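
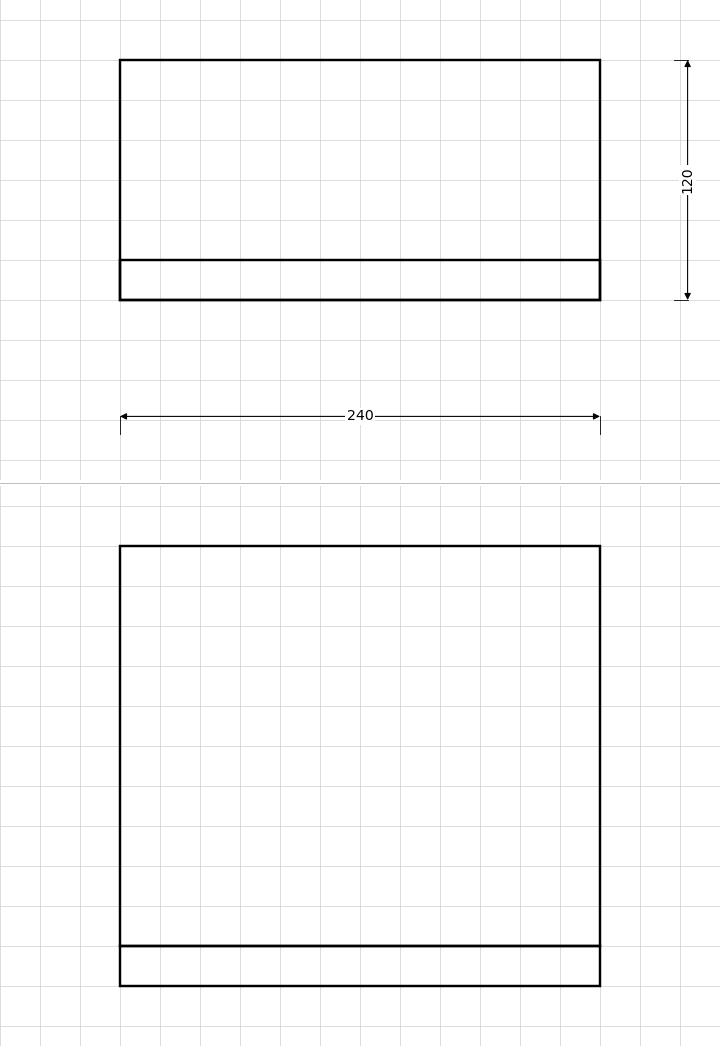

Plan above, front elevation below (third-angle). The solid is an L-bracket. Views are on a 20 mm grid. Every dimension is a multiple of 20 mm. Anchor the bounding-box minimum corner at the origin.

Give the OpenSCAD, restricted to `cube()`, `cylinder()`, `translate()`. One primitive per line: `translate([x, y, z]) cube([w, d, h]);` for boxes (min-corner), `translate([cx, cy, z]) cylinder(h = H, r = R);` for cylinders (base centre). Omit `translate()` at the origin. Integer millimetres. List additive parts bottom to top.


cube([240, 120, 20]);
translate([0, 0, 20]) cube([240, 20, 200]);


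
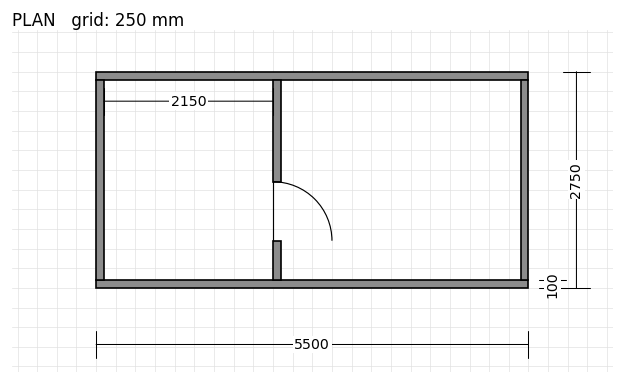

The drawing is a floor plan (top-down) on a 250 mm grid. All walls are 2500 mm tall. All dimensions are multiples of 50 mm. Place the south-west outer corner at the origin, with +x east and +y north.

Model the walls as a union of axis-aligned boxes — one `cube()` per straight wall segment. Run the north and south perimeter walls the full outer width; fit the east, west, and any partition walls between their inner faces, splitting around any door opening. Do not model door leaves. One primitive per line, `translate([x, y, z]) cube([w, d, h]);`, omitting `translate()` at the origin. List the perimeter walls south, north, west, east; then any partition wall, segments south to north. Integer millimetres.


cube([5500, 100, 2500]);
translate([0, 2650, 0]) cube([5500, 100, 2500]);
translate([0, 100, 0]) cube([100, 2550, 2500]);
translate([5400, 100, 0]) cube([100, 2550, 2500]);
translate([2250, 100, 0]) cube([100, 500, 2500]);
translate([2250, 1350, 0]) cube([100, 1300, 2500]);


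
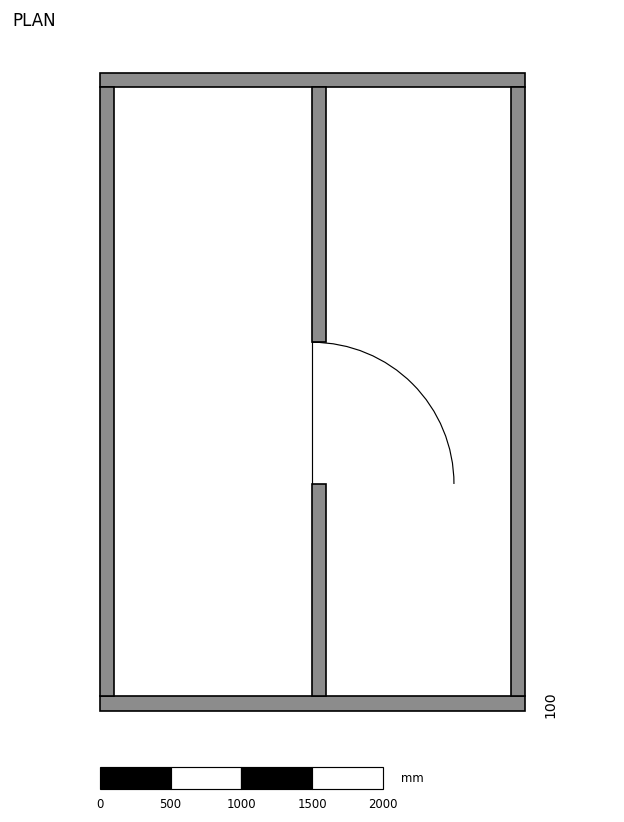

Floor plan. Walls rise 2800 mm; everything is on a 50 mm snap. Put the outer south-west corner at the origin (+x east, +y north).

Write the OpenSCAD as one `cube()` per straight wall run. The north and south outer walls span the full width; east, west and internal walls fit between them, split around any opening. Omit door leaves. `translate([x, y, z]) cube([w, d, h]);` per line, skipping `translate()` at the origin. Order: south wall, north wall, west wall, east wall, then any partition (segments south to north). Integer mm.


cube([3000, 100, 2800]);
translate([0, 4400, 0]) cube([3000, 100, 2800]);
translate([0, 100, 0]) cube([100, 4300, 2800]);
translate([2900, 100, 0]) cube([100, 4300, 2800]);
translate([1500, 100, 0]) cube([100, 1500, 2800]);
translate([1500, 2600, 0]) cube([100, 1800, 2800]);


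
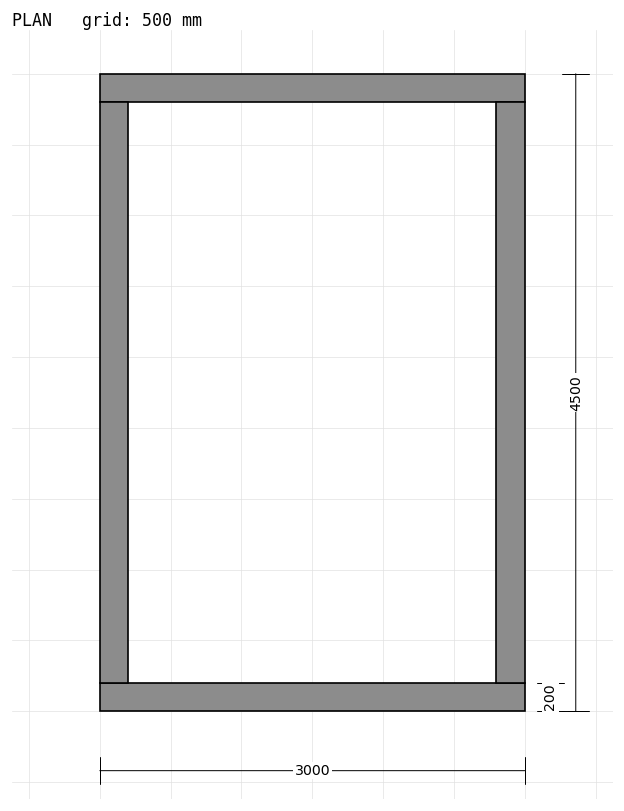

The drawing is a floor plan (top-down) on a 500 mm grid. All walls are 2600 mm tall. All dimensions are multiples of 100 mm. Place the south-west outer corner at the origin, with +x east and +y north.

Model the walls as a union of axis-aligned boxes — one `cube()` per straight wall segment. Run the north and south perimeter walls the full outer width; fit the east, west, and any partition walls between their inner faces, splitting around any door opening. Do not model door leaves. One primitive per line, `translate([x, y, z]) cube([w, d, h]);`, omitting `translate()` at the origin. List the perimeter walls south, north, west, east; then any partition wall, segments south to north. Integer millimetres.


cube([3000, 200, 2600]);
translate([0, 4300, 0]) cube([3000, 200, 2600]);
translate([0, 200, 0]) cube([200, 4100, 2600]);
translate([2800, 200, 0]) cube([200, 4100, 2600]);


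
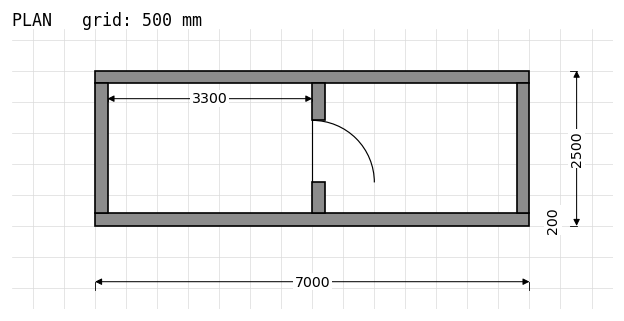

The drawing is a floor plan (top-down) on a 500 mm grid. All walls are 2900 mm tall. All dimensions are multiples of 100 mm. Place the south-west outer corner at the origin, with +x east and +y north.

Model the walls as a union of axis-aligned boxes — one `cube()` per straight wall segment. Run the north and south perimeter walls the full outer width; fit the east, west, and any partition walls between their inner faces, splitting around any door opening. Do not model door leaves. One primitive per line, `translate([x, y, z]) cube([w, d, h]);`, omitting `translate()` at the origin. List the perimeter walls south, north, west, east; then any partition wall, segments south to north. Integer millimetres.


cube([7000, 200, 2900]);
translate([0, 2300, 0]) cube([7000, 200, 2900]);
translate([0, 200, 0]) cube([200, 2100, 2900]);
translate([6800, 200, 0]) cube([200, 2100, 2900]);
translate([3500, 200, 0]) cube([200, 500, 2900]);
translate([3500, 1700, 0]) cube([200, 600, 2900]);


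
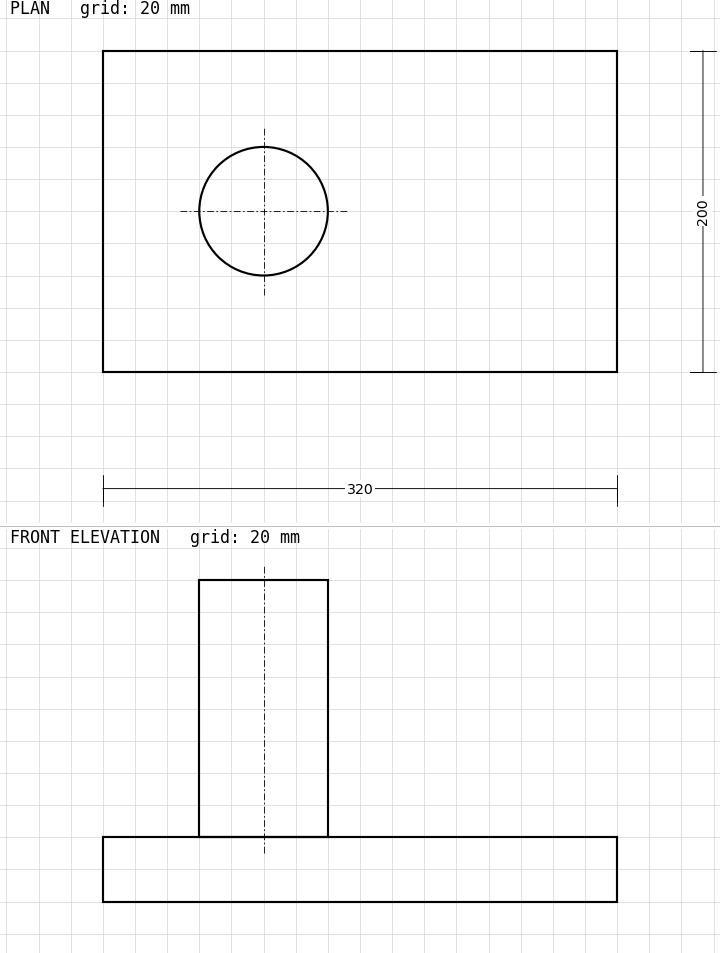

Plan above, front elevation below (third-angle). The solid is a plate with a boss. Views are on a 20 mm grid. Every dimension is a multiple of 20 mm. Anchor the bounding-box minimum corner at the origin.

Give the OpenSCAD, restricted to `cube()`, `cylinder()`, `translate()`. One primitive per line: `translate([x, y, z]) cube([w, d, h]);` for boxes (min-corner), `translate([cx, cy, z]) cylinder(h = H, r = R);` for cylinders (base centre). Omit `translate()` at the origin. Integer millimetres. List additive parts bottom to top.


cube([320, 200, 40]);
translate([100, 100, 40]) cylinder(h = 160, r = 40);


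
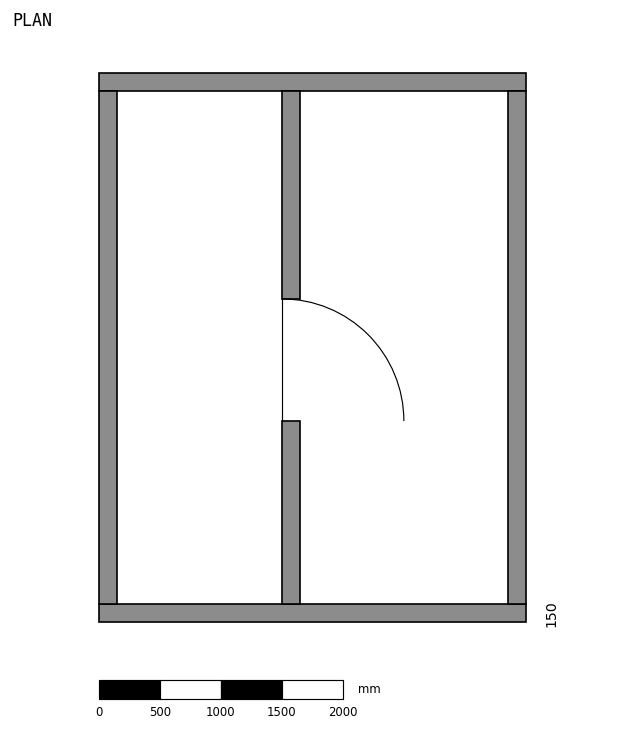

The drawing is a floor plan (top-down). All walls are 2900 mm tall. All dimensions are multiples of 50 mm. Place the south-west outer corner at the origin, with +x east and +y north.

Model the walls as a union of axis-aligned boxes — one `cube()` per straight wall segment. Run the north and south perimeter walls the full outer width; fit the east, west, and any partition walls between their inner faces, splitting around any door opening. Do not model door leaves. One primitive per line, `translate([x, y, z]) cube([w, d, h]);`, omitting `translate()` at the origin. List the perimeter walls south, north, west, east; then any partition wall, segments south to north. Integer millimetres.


cube([3500, 150, 2900]);
translate([0, 4350, 0]) cube([3500, 150, 2900]);
translate([0, 150, 0]) cube([150, 4200, 2900]);
translate([3350, 150, 0]) cube([150, 4200, 2900]);
translate([1500, 150, 0]) cube([150, 1500, 2900]);
translate([1500, 2650, 0]) cube([150, 1700, 2900]);


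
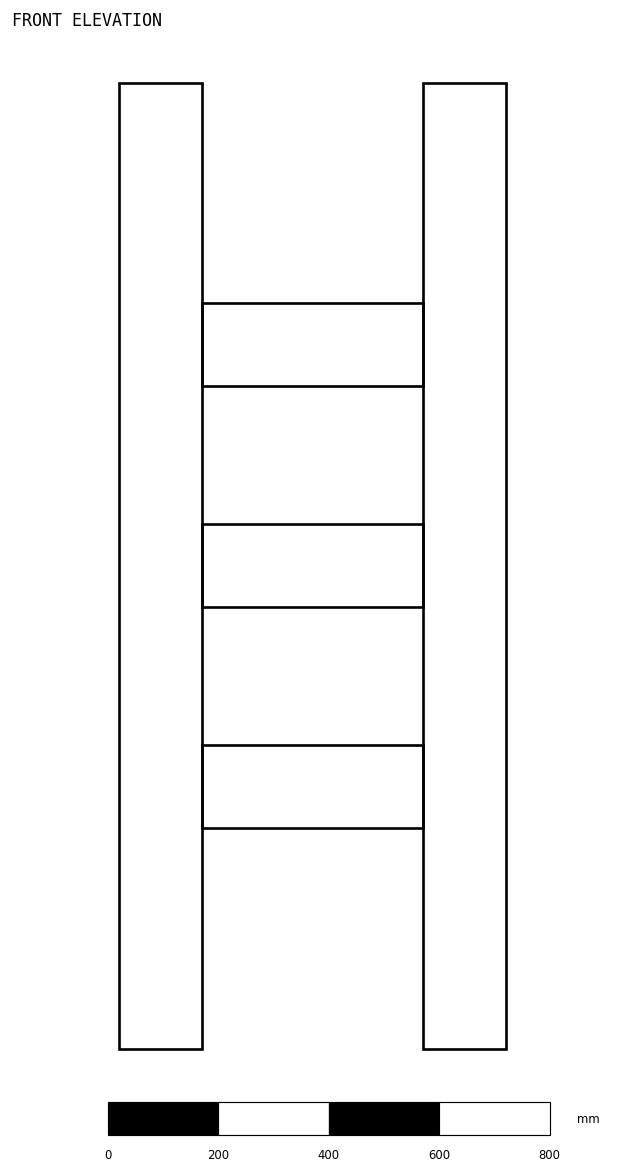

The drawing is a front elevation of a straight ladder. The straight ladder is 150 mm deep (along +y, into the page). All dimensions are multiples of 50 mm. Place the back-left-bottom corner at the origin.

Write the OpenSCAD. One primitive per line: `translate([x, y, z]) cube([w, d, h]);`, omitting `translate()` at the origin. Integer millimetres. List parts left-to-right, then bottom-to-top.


cube([150, 150, 1750]);
translate([150, 0, 400]) cube([400, 150, 150]);
translate([150, 0, 800]) cube([400, 150, 150]);
translate([150, 0, 1200]) cube([400, 150, 150]);
translate([550, 0, 0]) cube([150, 150, 1750]);


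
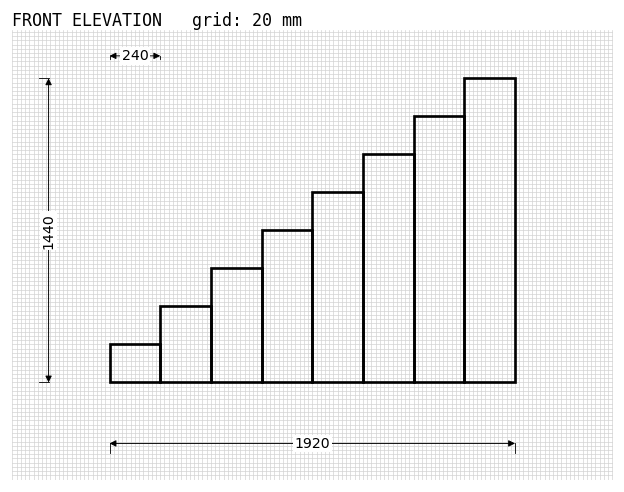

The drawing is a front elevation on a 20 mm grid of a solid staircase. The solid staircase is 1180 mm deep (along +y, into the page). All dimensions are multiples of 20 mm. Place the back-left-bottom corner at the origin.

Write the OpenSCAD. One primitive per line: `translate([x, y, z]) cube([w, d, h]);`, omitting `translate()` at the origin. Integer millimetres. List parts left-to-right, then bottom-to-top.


cube([240, 1180, 180]);
translate([240, 0, 0]) cube([240, 1180, 360]);
translate([480, 0, 0]) cube([240, 1180, 540]);
translate([720, 0, 0]) cube([240, 1180, 720]);
translate([960, 0, 0]) cube([240, 1180, 900]);
translate([1200, 0, 0]) cube([240, 1180, 1080]);
translate([1440, 0, 0]) cube([240, 1180, 1260]);
translate([1680, 0, 0]) cube([240, 1180, 1440]);


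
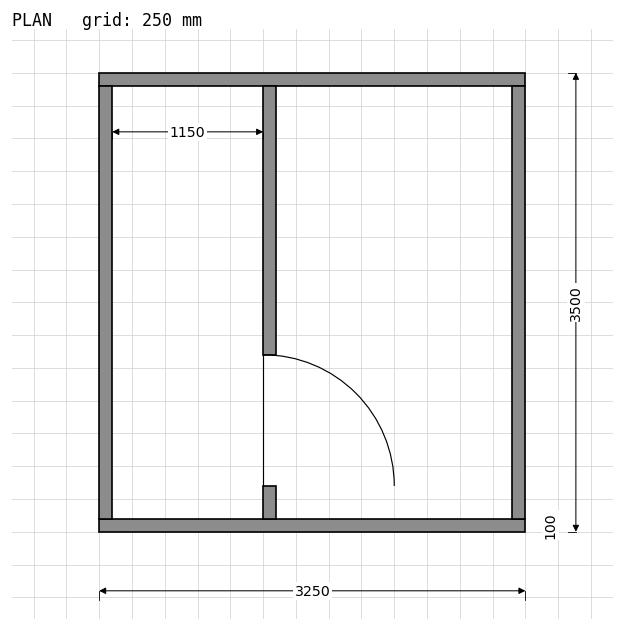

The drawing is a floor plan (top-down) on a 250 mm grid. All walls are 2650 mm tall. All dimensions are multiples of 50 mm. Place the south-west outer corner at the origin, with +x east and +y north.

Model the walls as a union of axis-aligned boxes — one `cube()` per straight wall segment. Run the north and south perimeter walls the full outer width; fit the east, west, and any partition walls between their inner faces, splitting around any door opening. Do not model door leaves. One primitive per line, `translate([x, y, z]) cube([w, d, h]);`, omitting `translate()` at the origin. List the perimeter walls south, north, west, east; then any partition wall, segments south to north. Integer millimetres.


cube([3250, 100, 2650]);
translate([0, 3400, 0]) cube([3250, 100, 2650]);
translate([0, 100, 0]) cube([100, 3300, 2650]);
translate([3150, 100, 0]) cube([100, 3300, 2650]);
translate([1250, 100, 0]) cube([100, 250, 2650]);
translate([1250, 1350, 0]) cube([100, 2050, 2650]);


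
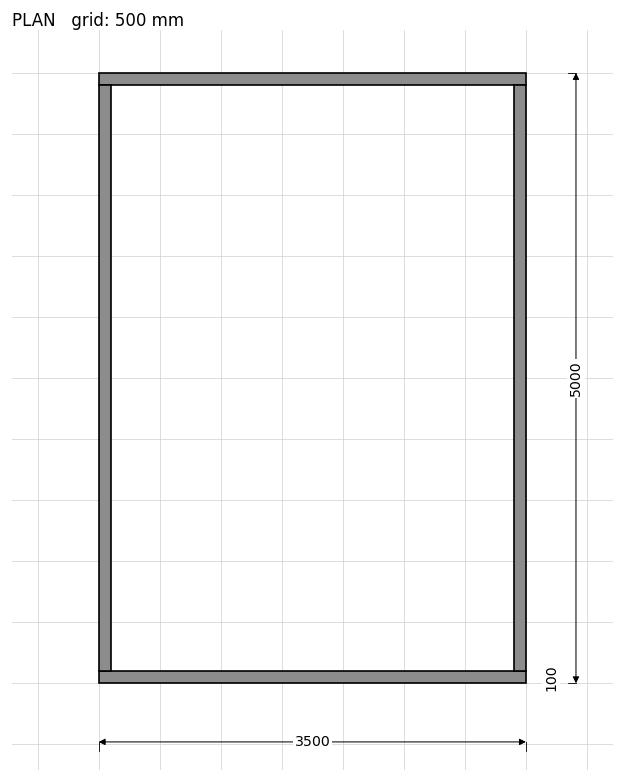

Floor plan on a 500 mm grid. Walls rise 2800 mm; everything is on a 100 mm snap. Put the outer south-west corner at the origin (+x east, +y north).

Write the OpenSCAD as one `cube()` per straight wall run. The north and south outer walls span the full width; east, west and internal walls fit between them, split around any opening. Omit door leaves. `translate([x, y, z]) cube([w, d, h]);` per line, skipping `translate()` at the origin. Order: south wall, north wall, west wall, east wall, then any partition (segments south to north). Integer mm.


cube([3500, 100, 2800]);
translate([0, 4900, 0]) cube([3500, 100, 2800]);
translate([0, 100, 0]) cube([100, 4800, 2800]);
translate([3400, 100, 0]) cube([100, 4800, 2800]);


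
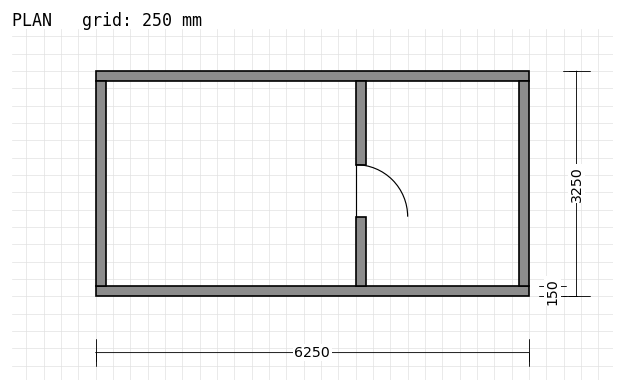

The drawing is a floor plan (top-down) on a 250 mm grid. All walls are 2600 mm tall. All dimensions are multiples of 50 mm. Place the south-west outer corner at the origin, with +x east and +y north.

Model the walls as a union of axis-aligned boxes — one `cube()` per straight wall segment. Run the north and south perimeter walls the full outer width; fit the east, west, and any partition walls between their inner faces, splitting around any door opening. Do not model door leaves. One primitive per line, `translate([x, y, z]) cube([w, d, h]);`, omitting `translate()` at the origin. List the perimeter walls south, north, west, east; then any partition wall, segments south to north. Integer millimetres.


cube([6250, 150, 2600]);
translate([0, 3100, 0]) cube([6250, 150, 2600]);
translate([0, 150, 0]) cube([150, 2950, 2600]);
translate([6100, 150, 0]) cube([150, 2950, 2600]);
translate([3750, 150, 0]) cube([150, 1000, 2600]);
translate([3750, 1900, 0]) cube([150, 1200, 2600]);


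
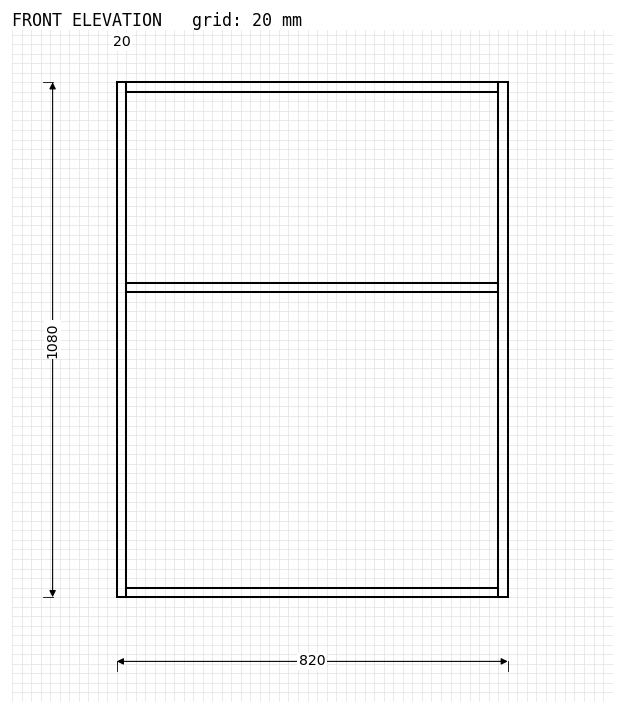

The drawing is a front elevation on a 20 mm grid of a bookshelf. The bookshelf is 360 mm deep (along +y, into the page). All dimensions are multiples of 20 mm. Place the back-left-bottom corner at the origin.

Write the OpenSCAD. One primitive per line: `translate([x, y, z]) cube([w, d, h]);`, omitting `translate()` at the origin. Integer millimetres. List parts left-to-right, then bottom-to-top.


cube([20, 360, 1080]);
translate([20, 0, 0]) cube([780, 360, 20]);
translate([20, 0, 640]) cube([780, 360, 20]);
translate([20, 0, 1060]) cube([780, 360, 20]);
translate([800, 0, 0]) cube([20, 360, 1080]);


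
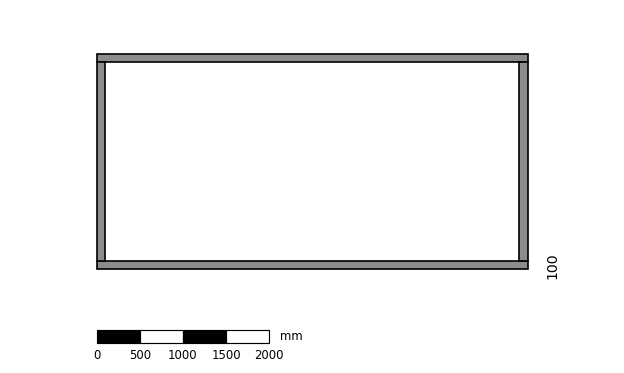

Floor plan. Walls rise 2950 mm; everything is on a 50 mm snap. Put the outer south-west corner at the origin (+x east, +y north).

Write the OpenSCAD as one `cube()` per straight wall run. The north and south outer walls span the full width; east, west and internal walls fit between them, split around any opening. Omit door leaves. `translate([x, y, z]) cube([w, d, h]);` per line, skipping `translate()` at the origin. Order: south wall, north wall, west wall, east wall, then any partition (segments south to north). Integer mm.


cube([5000, 100, 2950]);
translate([0, 2400, 0]) cube([5000, 100, 2950]);
translate([0, 100, 0]) cube([100, 2300, 2950]);
translate([4900, 100, 0]) cube([100, 2300, 2950]);


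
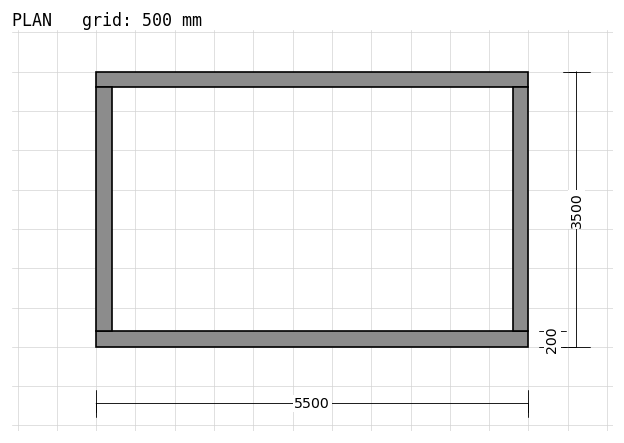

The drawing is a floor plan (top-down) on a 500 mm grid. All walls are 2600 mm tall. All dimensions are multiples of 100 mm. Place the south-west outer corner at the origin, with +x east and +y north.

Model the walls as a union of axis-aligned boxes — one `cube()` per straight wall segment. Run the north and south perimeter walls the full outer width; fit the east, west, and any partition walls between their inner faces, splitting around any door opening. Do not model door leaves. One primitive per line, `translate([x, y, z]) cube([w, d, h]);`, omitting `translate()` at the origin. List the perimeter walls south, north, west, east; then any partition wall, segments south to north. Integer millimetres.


cube([5500, 200, 2600]);
translate([0, 3300, 0]) cube([5500, 200, 2600]);
translate([0, 200, 0]) cube([200, 3100, 2600]);
translate([5300, 200, 0]) cube([200, 3100, 2600]);


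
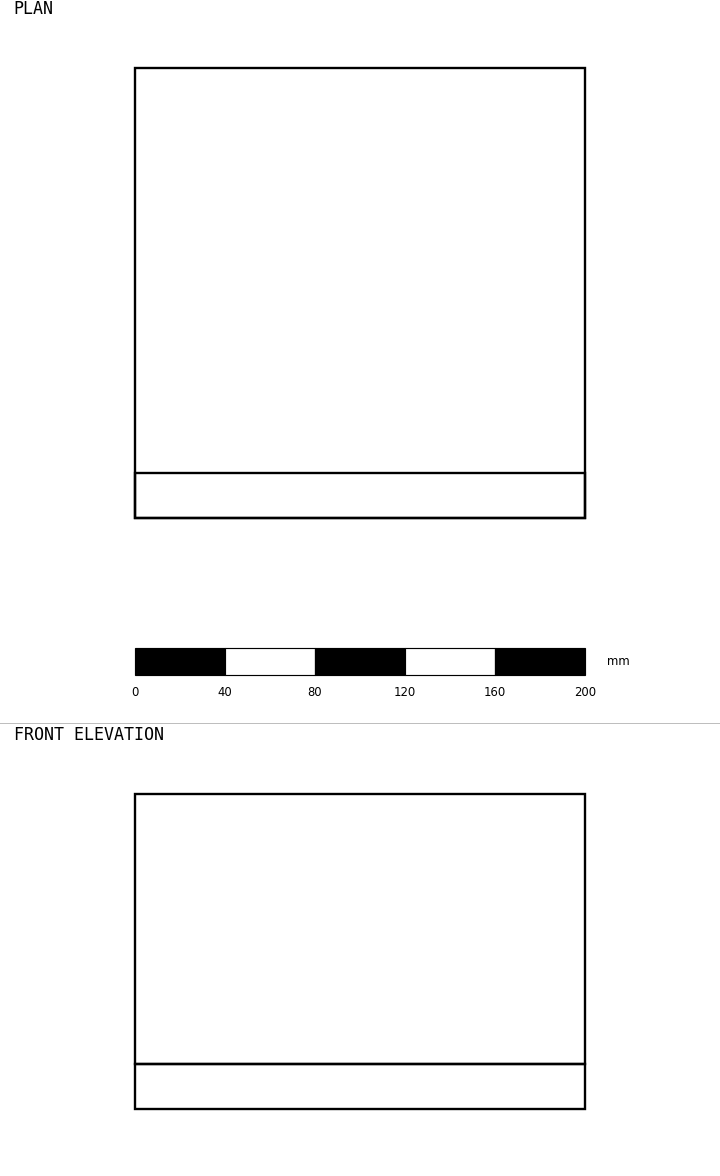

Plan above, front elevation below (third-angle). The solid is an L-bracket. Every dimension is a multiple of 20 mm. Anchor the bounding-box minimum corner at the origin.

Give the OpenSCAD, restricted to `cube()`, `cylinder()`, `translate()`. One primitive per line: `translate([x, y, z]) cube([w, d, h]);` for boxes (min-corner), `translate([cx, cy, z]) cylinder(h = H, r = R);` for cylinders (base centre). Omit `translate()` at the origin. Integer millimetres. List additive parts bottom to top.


cube([200, 200, 20]);
translate([0, 0, 20]) cube([200, 20, 120]);


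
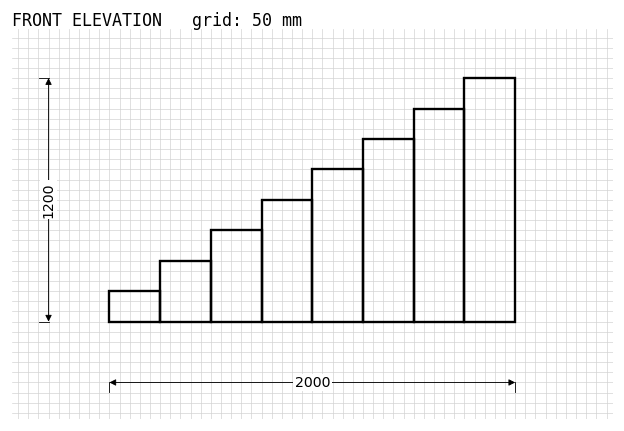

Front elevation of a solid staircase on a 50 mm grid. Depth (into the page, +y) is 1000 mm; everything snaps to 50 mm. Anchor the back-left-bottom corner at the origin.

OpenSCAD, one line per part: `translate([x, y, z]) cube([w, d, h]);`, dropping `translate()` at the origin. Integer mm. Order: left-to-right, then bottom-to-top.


cube([250, 1000, 150]);
translate([250, 0, 0]) cube([250, 1000, 300]);
translate([500, 0, 0]) cube([250, 1000, 450]);
translate([750, 0, 0]) cube([250, 1000, 600]);
translate([1000, 0, 0]) cube([250, 1000, 750]);
translate([1250, 0, 0]) cube([250, 1000, 900]);
translate([1500, 0, 0]) cube([250, 1000, 1050]);
translate([1750, 0, 0]) cube([250, 1000, 1200]);


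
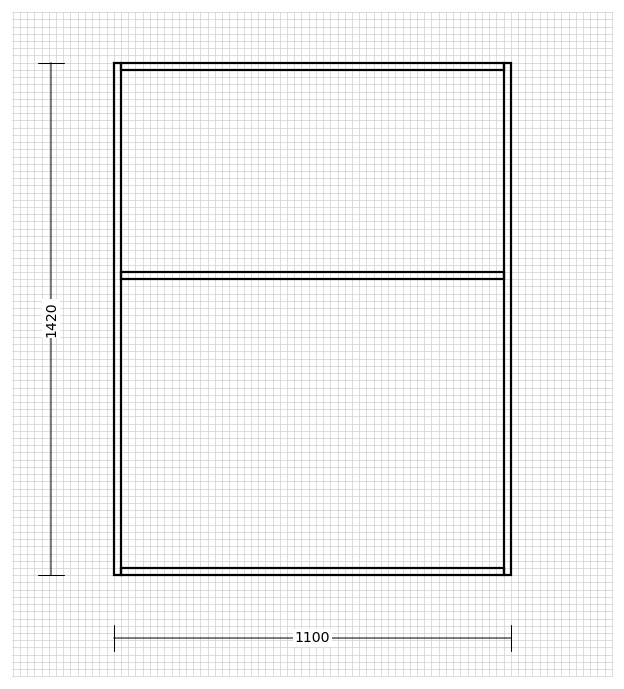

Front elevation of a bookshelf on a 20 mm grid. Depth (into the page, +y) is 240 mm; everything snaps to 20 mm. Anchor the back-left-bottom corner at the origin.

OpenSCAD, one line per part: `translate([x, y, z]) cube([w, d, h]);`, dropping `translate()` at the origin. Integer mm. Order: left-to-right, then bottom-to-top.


cube([20, 240, 1420]);
translate([20, 0, 0]) cube([1060, 240, 20]);
translate([20, 0, 820]) cube([1060, 240, 20]);
translate([20, 0, 1400]) cube([1060, 240, 20]);
translate([1080, 0, 0]) cube([20, 240, 1420]);


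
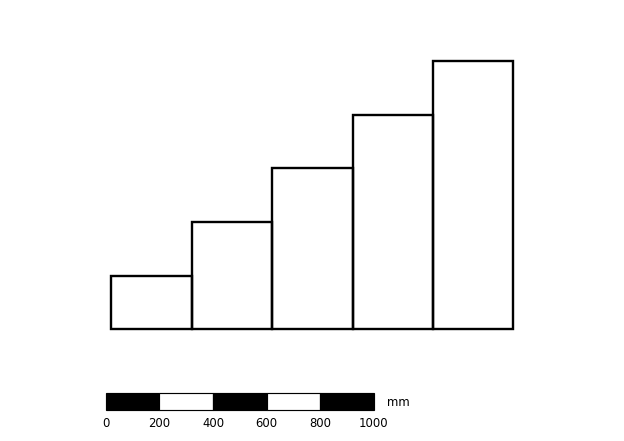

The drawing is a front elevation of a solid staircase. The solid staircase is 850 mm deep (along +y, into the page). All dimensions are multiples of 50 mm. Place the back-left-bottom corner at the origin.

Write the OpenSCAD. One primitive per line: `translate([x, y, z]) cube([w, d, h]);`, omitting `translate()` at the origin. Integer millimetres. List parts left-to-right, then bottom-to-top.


cube([300, 850, 200]);
translate([300, 0, 0]) cube([300, 850, 400]);
translate([600, 0, 0]) cube([300, 850, 600]);
translate([900, 0, 0]) cube([300, 850, 800]);
translate([1200, 0, 0]) cube([300, 850, 1000]);


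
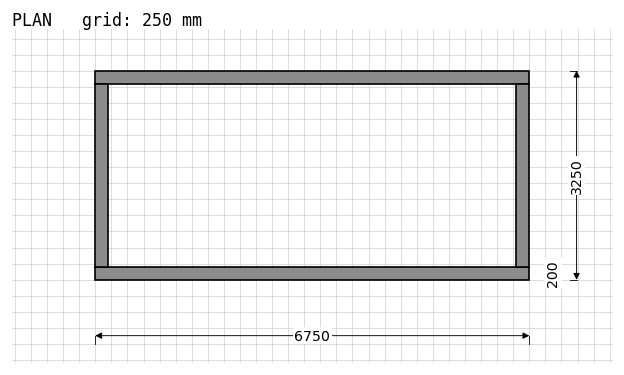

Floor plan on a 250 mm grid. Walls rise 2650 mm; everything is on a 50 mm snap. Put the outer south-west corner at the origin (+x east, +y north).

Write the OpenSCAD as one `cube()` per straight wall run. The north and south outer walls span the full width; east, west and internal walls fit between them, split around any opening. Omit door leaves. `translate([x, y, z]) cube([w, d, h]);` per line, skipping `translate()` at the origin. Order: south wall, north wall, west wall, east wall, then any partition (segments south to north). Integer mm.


cube([6750, 200, 2650]);
translate([0, 3050, 0]) cube([6750, 200, 2650]);
translate([0, 200, 0]) cube([200, 2850, 2650]);
translate([6550, 200, 0]) cube([200, 2850, 2650]);


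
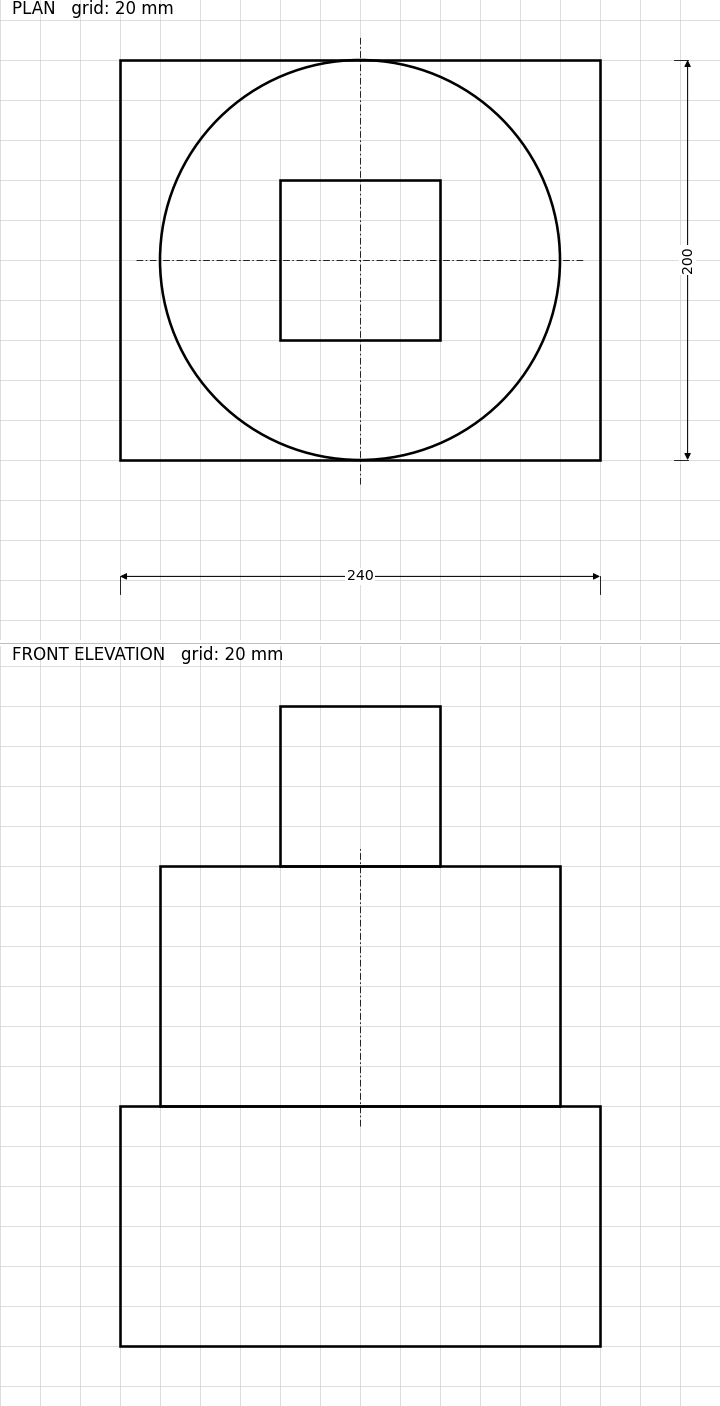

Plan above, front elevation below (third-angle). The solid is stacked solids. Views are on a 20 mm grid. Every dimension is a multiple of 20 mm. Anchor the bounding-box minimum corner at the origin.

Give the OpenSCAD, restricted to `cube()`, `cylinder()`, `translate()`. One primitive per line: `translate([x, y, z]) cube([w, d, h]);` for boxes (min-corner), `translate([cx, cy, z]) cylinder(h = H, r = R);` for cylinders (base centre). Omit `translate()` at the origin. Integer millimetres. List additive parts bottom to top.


cube([240, 200, 120]);
translate([120, 100, 120]) cylinder(h = 120, r = 100);
translate([80, 60, 240]) cube([80, 80, 80]);


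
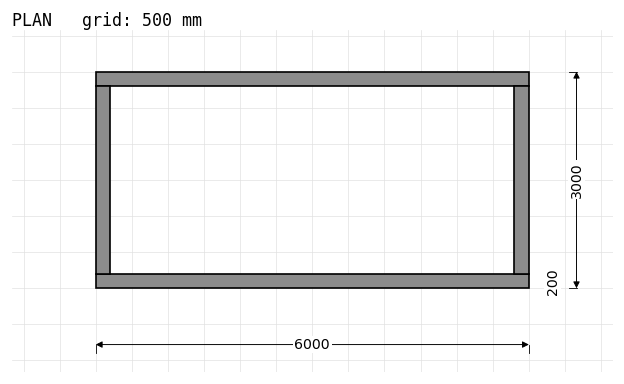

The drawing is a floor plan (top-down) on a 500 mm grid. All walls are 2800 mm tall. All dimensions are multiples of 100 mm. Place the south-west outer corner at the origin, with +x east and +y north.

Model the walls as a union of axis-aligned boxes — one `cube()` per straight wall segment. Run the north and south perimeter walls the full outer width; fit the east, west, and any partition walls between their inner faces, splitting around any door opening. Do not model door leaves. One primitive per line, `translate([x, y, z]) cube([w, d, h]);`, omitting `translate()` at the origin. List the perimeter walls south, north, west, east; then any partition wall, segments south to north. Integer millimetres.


cube([6000, 200, 2800]);
translate([0, 2800, 0]) cube([6000, 200, 2800]);
translate([0, 200, 0]) cube([200, 2600, 2800]);
translate([5800, 200, 0]) cube([200, 2600, 2800]);


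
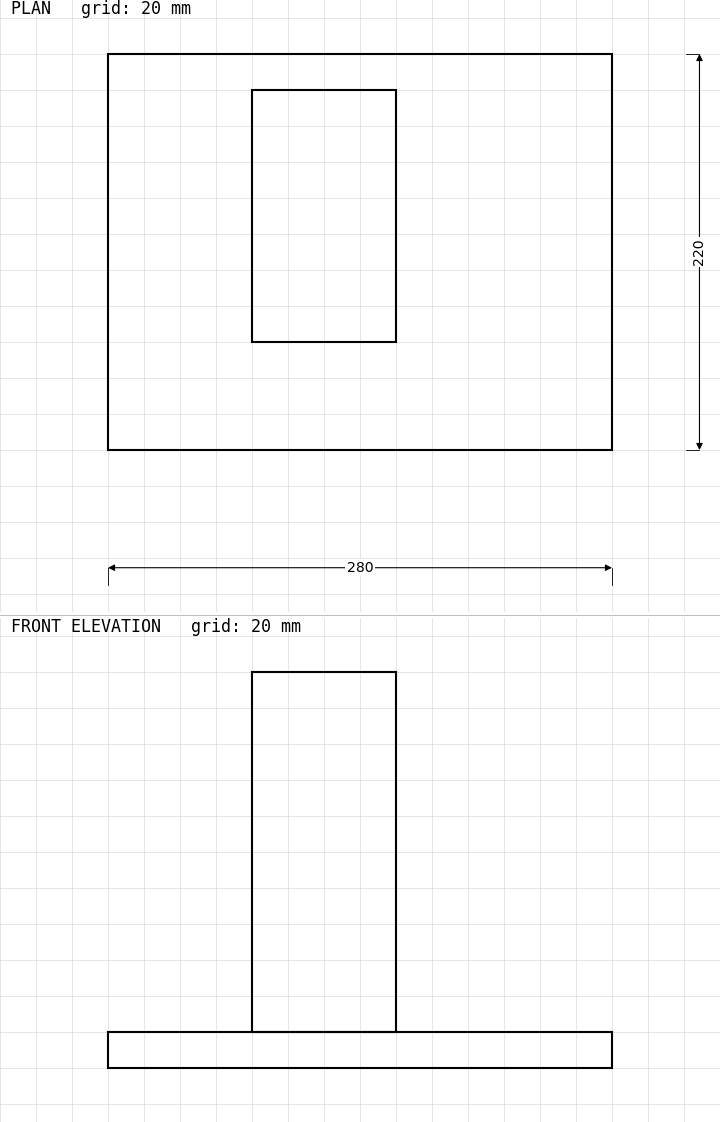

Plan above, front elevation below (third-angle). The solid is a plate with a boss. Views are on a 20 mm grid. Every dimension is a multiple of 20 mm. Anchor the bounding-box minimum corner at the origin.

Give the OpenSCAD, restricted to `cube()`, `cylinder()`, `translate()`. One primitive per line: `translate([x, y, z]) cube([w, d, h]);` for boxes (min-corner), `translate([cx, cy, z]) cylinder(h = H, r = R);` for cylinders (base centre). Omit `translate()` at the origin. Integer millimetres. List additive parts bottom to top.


cube([280, 220, 20]);
translate([80, 60, 20]) cube([80, 140, 200]);


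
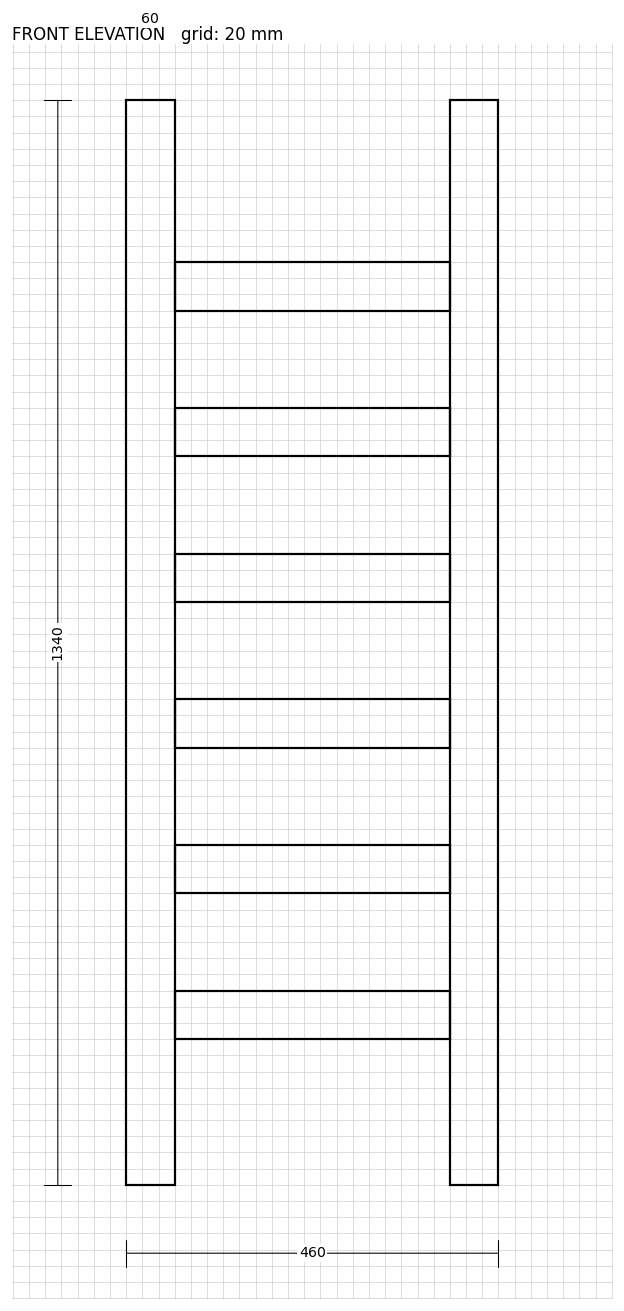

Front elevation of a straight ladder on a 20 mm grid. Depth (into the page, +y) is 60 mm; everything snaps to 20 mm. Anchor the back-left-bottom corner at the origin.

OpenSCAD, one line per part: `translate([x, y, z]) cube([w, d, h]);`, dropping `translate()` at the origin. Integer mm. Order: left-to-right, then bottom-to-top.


cube([60, 60, 1340]);
translate([60, 0, 180]) cube([340, 60, 60]);
translate([60, 0, 360]) cube([340, 60, 60]);
translate([60, 0, 540]) cube([340, 60, 60]);
translate([60, 0, 720]) cube([340, 60, 60]);
translate([60, 0, 900]) cube([340, 60, 60]);
translate([60, 0, 1080]) cube([340, 60, 60]);
translate([400, 0, 0]) cube([60, 60, 1340]);


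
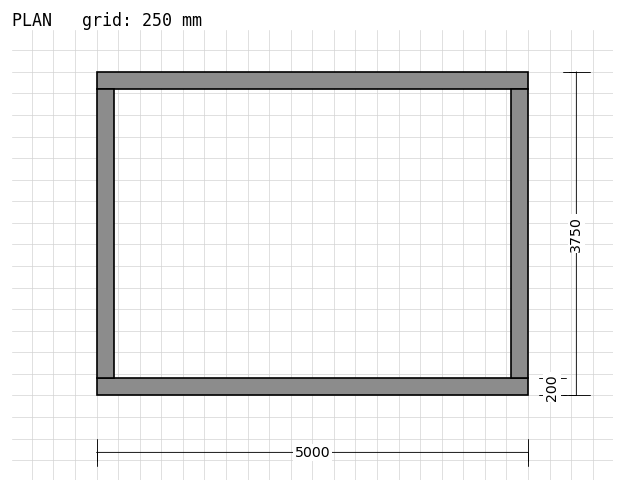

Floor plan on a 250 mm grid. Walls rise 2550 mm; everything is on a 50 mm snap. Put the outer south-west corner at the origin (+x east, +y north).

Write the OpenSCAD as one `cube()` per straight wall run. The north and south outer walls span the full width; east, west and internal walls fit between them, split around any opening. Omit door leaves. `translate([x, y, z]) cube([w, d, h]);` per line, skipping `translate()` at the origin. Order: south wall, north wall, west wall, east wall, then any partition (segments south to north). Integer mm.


cube([5000, 200, 2550]);
translate([0, 3550, 0]) cube([5000, 200, 2550]);
translate([0, 200, 0]) cube([200, 3350, 2550]);
translate([4800, 200, 0]) cube([200, 3350, 2550]);


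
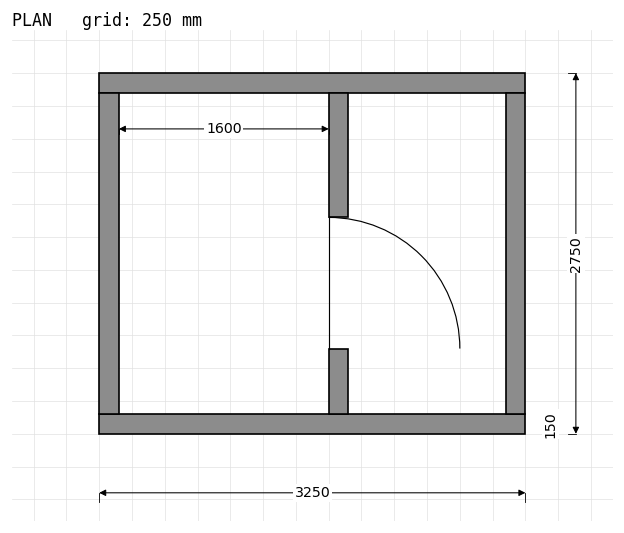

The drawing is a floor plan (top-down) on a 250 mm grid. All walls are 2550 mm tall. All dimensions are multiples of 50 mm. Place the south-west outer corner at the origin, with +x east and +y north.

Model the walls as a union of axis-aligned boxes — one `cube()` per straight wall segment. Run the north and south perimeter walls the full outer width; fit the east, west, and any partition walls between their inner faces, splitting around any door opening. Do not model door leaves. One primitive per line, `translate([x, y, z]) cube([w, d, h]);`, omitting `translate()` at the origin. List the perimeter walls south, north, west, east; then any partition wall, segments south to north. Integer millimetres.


cube([3250, 150, 2550]);
translate([0, 2600, 0]) cube([3250, 150, 2550]);
translate([0, 150, 0]) cube([150, 2450, 2550]);
translate([3100, 150, 0]) cube([150, 2450, 2550]);
translate([1750, 150, 0]) cube([150, 500, 2550]);
translate([1750, 1650, 0]) cube([150, 950, 2550]);


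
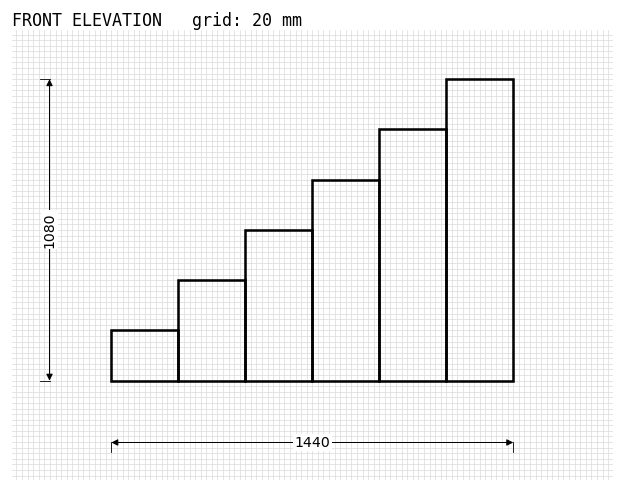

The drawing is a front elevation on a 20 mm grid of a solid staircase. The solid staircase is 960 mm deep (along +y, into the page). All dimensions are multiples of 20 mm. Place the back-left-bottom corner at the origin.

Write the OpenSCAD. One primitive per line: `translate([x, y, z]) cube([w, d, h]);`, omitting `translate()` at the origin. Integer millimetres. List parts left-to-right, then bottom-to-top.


cube([240, 960, 180]);
translate([240, 0, 0]) cube([240, 960, 360]);
translate([480, 0, 0]) cube([240, 960, 540]);
translate([720, 0, 0]) cube([240, 960, 720]);
translate([960, 0, 0]) cube([240, 960, 900]);
translate([1200, 0, 0]) cube([240, 960, 1080]);


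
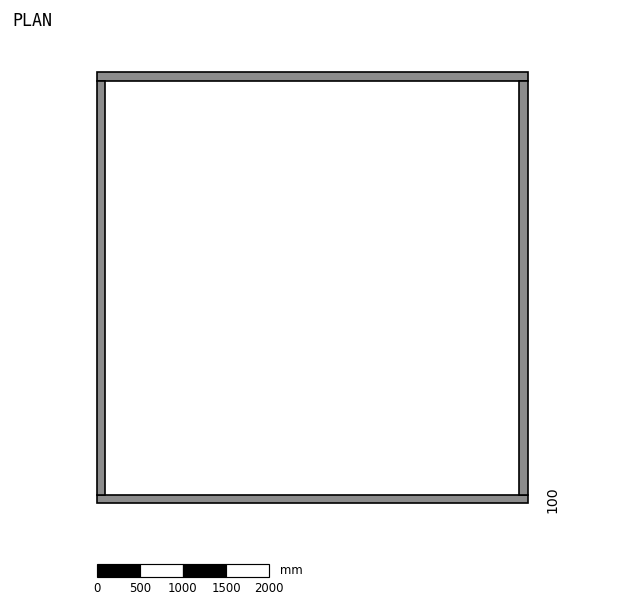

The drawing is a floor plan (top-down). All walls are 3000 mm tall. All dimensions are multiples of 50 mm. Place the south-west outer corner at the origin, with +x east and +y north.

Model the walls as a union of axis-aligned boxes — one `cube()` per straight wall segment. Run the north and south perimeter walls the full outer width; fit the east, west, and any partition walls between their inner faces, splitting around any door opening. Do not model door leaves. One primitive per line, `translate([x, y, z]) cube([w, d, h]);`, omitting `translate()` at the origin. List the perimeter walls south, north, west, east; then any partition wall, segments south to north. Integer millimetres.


cube([5000, 100, 3000]);
translate([0, 4900, 0]) cube([5000, 100, 3000]);
translate([0, 100, 0]) cube([100, 4800, 3000]);
translate([4900, 100, 0]) cube([100, 4800, 3000]);


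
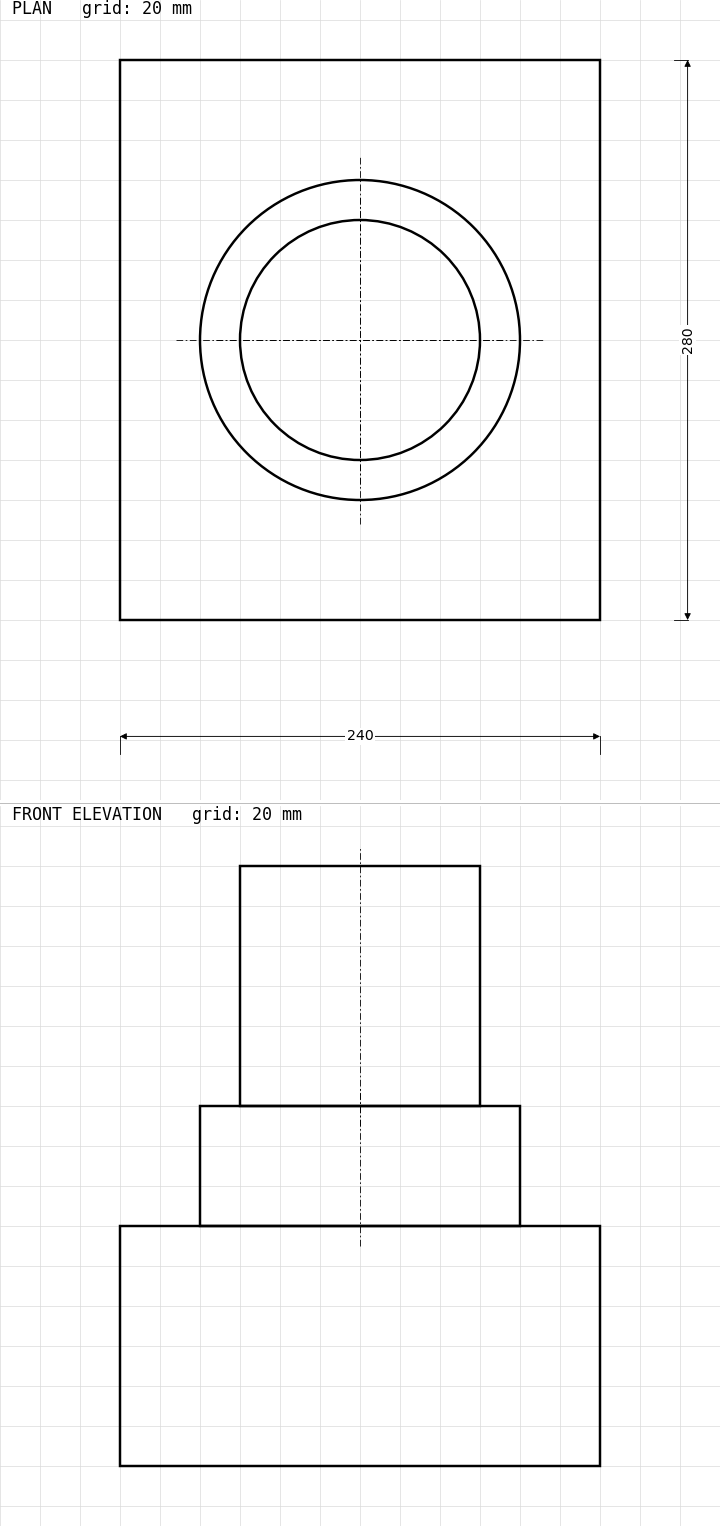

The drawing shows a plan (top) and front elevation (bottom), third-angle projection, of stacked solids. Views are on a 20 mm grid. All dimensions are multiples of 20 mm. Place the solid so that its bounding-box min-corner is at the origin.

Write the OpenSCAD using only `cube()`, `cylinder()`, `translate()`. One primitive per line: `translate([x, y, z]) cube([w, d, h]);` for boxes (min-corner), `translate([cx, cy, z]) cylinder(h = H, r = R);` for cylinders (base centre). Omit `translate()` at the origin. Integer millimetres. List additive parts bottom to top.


cube([240, 280, 120]);
translate([120, 140, 120]) cylinder(h = 60, r = 80);
translate([120, 140, 180]) cylinder(h = 120, r = 60);


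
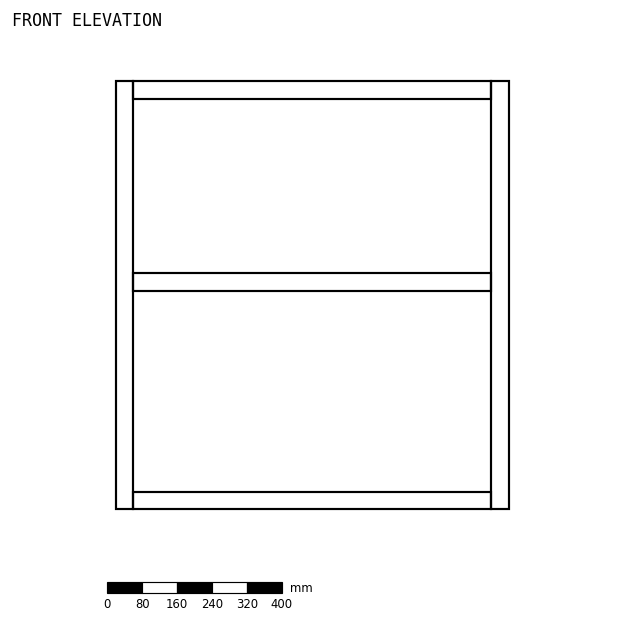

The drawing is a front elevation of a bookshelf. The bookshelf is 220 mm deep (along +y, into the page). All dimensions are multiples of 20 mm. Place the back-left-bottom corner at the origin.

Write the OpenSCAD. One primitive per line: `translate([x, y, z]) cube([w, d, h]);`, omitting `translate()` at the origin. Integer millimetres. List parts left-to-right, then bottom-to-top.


cube([40, 220, 980]);
translate([40, 0, 0]) cube([820, 220, 40]);
translate([40, 0, 500]) cube([820, 220, 40]);
translate([40, 0, 940]) cube([820, 220, 40]);
translate([860, 0, 0]) cube([40, 220, 980]);


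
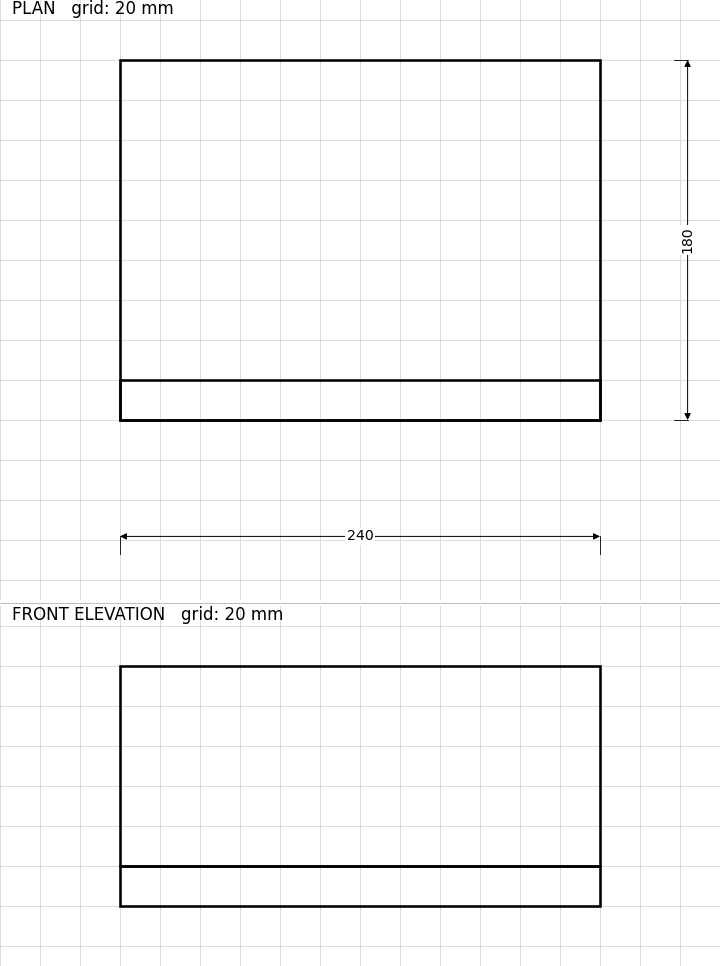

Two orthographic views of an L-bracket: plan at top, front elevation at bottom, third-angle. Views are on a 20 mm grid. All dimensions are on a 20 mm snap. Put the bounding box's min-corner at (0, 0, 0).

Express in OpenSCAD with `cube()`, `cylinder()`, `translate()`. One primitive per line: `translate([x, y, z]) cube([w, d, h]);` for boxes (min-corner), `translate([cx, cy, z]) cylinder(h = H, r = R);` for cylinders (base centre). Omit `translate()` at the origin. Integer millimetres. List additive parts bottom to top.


cube([240, 180, 20]);
translate([0, 0, 20]) cube([240, 20, 100]);


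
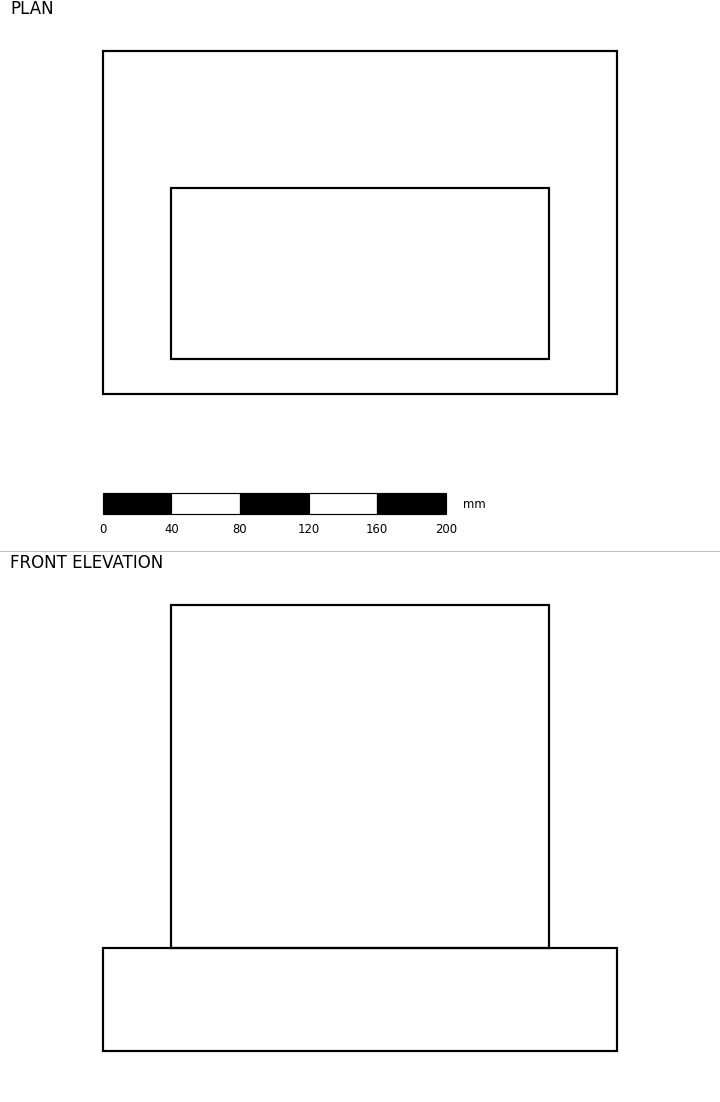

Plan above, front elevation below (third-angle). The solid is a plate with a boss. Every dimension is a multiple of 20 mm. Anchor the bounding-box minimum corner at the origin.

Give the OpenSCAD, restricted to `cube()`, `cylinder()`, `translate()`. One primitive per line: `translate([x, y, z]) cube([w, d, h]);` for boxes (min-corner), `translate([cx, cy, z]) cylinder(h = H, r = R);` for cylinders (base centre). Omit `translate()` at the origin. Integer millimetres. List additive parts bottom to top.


cube([300, 200, 60]);
translate([40, 20, 60]) cube([220, 100, 200]);


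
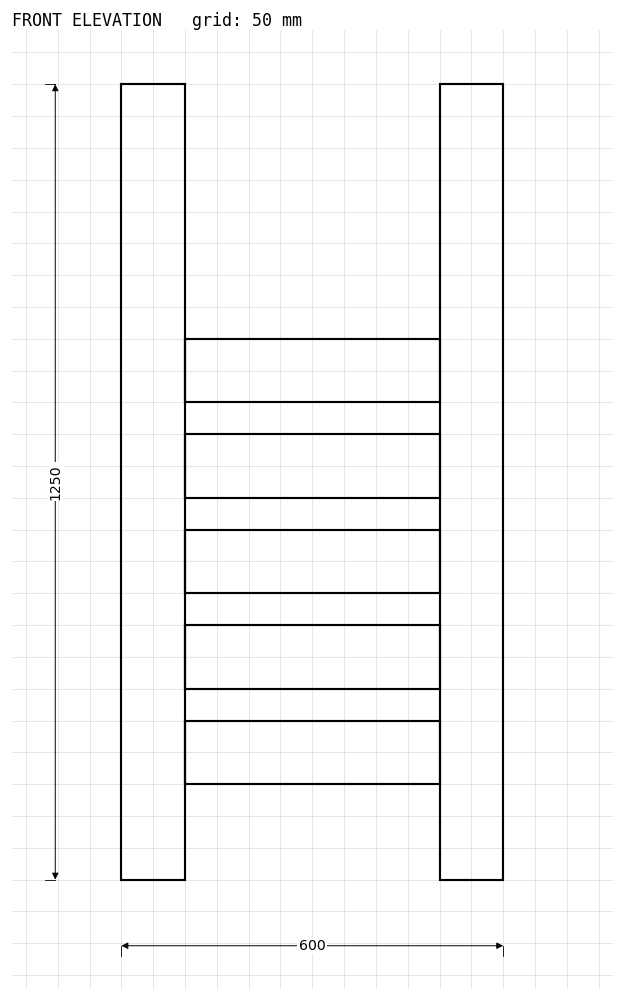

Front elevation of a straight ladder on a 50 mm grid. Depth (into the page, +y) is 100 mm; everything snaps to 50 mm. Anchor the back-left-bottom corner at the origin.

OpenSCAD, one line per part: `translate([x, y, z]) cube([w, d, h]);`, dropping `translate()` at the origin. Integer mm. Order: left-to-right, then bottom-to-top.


cube([100, 100, 1250]);
translate([100, 0, 150]) cube([400, 100, 100]);
translate([100, 0, 300]) cube([400, 100, 100]);
translate([100, 0, 450]) cube([400, 100, 100]);
translate([100, 0, 600]) cube([400, 100, 100]);
translate([100, 0, 750]) cube([400, 100, 100]);
translate([500, 0, 0]) cube([100, 100, 1250]);


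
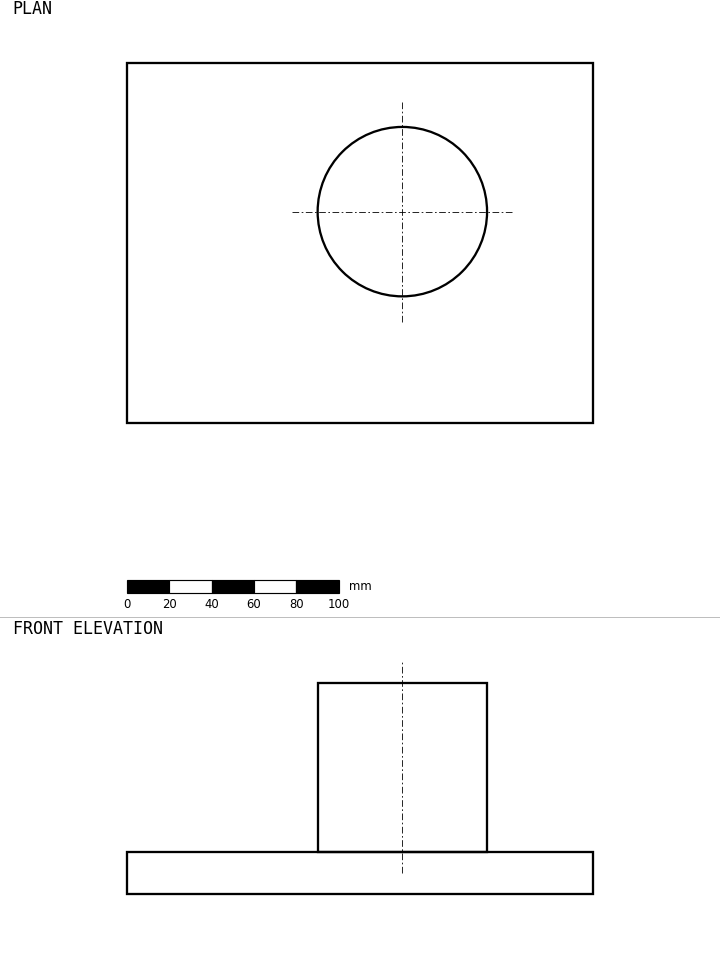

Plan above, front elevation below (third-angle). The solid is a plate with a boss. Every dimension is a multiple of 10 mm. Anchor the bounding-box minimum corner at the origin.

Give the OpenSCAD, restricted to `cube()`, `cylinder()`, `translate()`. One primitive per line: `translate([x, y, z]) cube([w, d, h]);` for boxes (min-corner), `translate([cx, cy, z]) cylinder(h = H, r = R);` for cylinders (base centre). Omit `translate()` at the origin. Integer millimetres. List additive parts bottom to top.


cube([220, 170, 20]);
translate([130, 100, 20]) cylinder(h = 80, r = 40);


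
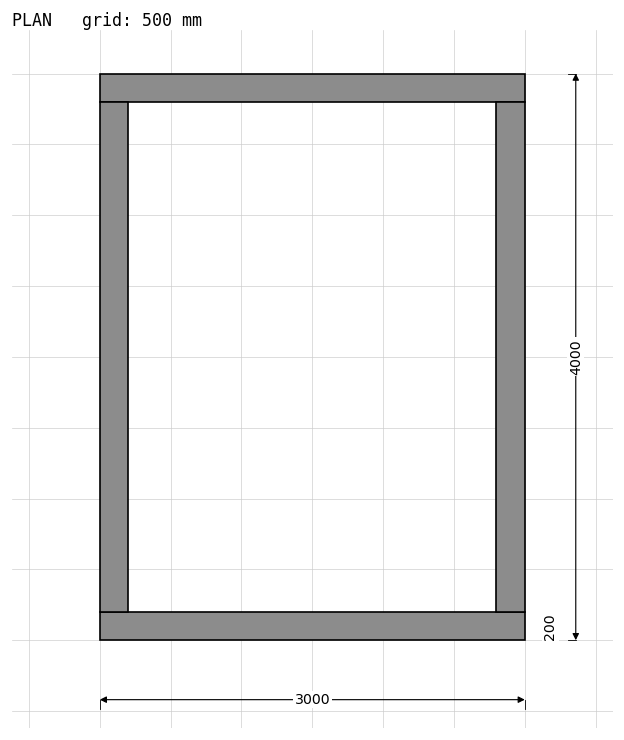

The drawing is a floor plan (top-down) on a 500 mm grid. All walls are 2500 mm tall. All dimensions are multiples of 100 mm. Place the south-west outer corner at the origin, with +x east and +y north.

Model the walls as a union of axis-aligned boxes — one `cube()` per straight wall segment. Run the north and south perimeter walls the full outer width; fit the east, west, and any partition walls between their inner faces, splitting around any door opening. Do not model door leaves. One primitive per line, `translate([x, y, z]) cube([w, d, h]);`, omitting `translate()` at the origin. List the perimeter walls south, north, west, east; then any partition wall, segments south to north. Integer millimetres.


cube([3000, 200, 2500]);
translate([0, 3800, 0]) cube([3000, 200, 2500]);
translate([0, 200, 0]) cube([200, 3600, 2500]);
translate([2800, 200, 0]) cube([200, 3600, 2500]);


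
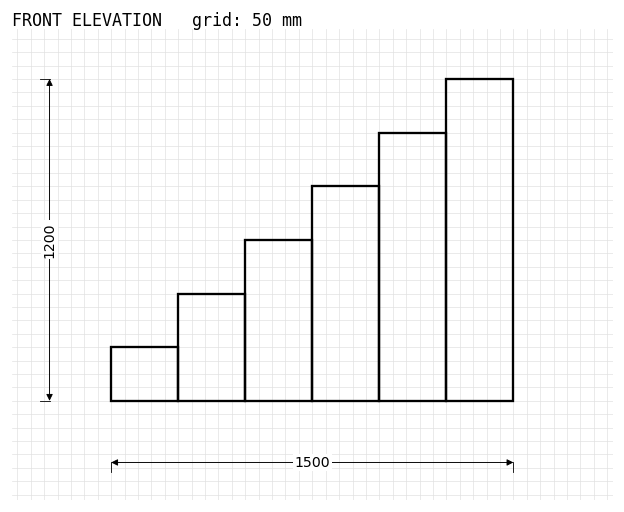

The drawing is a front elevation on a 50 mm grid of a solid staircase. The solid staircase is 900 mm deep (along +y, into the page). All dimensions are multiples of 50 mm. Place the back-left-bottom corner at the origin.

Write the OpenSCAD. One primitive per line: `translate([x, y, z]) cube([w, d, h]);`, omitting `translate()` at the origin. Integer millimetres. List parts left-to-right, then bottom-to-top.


cube([250, 900, 200]);
translate([250, 0, 0]) cube([250, 900, 400]);
translate([500, 0, 0]) cube([250, 900, 600]);
translate([750, 0, 0]) cube([250, 900, 800]);
translate([1000, 0, 0]) cube([250, 900, 1000]);
translate([1250, 0, 0]) cube([250, 900, 1200]);


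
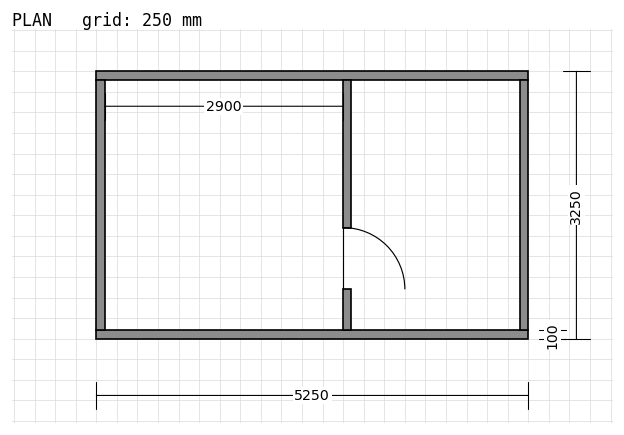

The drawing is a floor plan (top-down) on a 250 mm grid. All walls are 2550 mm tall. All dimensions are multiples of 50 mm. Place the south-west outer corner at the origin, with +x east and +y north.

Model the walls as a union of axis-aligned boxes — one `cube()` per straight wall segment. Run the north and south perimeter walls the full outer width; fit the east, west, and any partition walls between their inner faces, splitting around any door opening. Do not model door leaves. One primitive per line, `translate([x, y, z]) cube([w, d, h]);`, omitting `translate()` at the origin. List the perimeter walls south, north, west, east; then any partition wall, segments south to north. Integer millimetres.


cube([5250, 100, 2550]);
translate([0, 3150, 0]) cube([5250, 100, 2550]);
translate([0, 100, 0]) cube([100, 3050, 2550]);
translate([5150, 100, 0]) cube([100, 3050, 2550]);
translate([3000, 100, 0]) cube([100, 500, 2550]);
translate([3000, 1350, 0]) cube([100, 1800, 2550]);


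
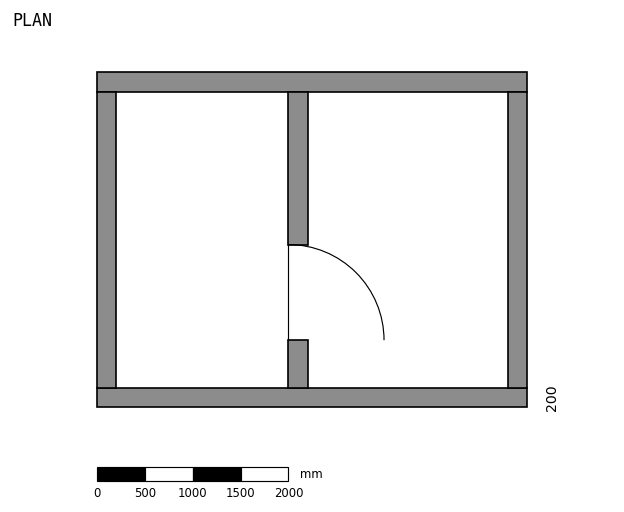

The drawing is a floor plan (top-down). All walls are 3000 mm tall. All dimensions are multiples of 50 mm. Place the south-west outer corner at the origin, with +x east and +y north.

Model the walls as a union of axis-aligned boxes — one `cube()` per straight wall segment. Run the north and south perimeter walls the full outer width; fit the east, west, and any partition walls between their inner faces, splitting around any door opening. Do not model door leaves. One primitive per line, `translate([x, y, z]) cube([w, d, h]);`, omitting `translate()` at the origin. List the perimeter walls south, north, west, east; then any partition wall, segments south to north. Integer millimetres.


cube([4500, 200, 3000]);
translate([0, 3300, 0]) cube([4500, 200, 3000]);
translate([0, 200, 0]) cube([200, 3100, 3000]);
translate([4300, 200, 0]) cube([200, 3100, 3000]);
translate([2000, 200, 0]) cube([200, 500, 3000]);
translate([2000, 1700, 0]) cube([200, 1600, 3000]);


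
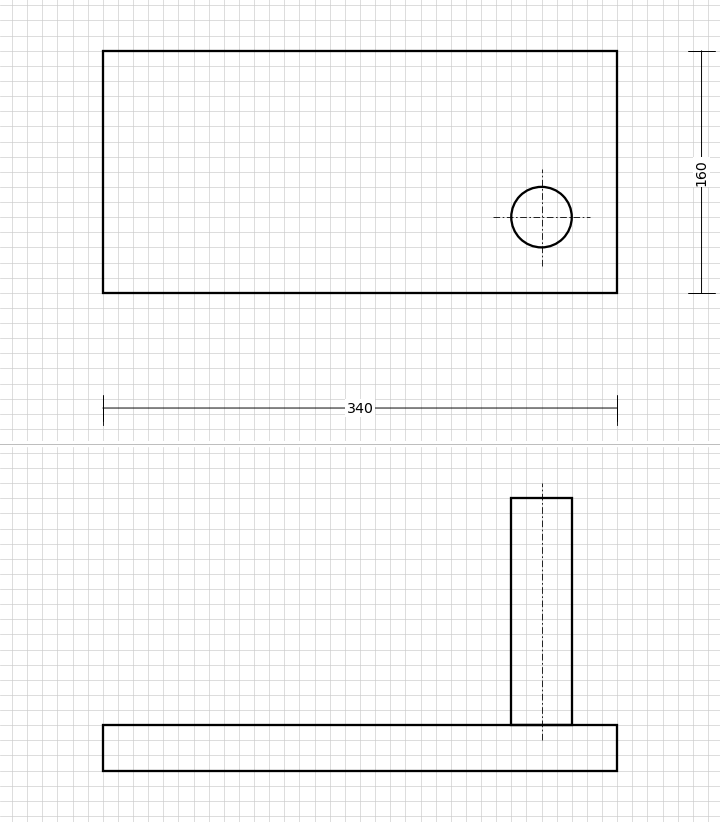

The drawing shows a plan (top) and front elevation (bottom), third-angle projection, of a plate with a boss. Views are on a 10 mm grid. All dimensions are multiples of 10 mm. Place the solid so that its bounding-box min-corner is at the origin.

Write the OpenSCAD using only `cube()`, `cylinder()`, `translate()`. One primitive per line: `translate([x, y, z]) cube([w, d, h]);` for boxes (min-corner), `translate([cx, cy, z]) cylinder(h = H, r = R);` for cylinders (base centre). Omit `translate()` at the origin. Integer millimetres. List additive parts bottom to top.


cube([340, 160, 30]);
translate([290, 50, 30]) cylinder(h = 150, r = 20);


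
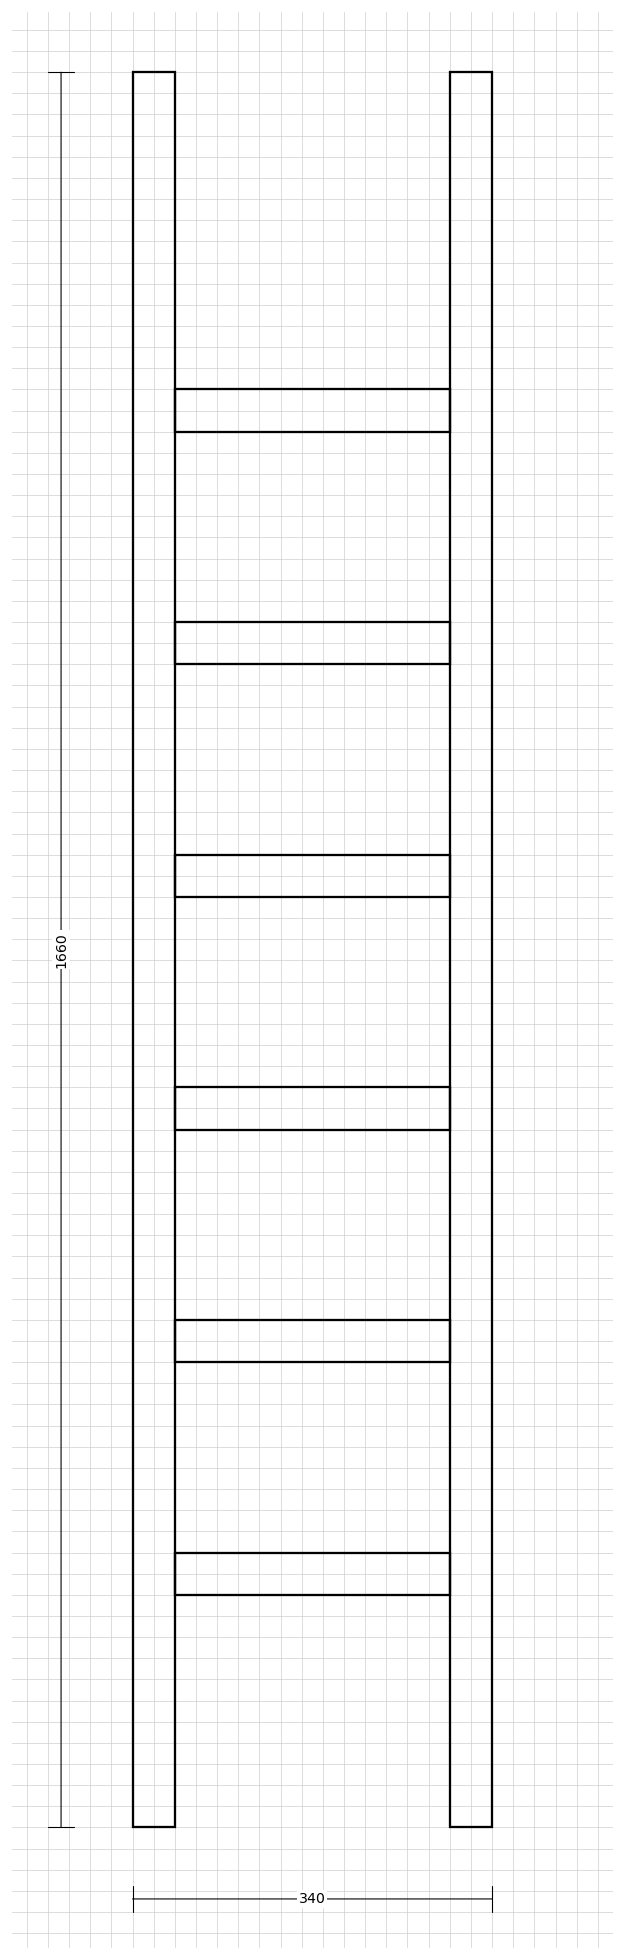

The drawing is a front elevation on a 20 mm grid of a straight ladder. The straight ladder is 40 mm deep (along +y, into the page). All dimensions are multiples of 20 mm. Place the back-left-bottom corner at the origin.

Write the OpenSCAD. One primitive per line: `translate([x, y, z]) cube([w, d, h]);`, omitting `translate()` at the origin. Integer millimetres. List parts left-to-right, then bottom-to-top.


cube([40, 40, 1660]);
translate([40, 0, 220]) cube([260, 40, 40]);
translate([40, 0, 440]) cube([260, 40, 40]);
translate([40, 0, 660]) cube([260, 40, 40]);
translate([40, 0, 880]) cube([260, 40, 40]);
translate([40, 0, 1100]) cube([260, 40, 40]);
translate([40, 0, 1320]) cube([260, 40, 40]);
translate([300, 0, 0]) cube([40, 40, 1660]);
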